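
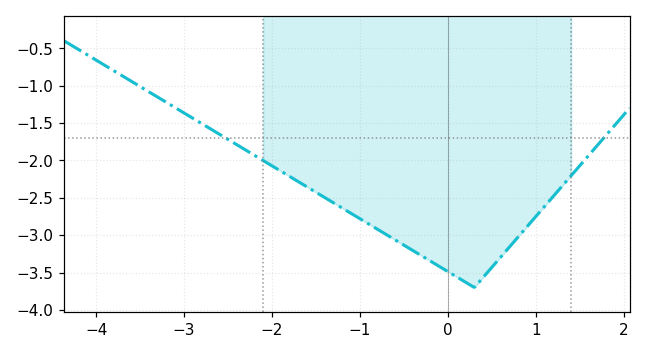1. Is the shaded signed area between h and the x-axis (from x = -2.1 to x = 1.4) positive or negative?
negative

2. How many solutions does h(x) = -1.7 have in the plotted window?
2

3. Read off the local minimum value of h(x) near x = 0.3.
-3.7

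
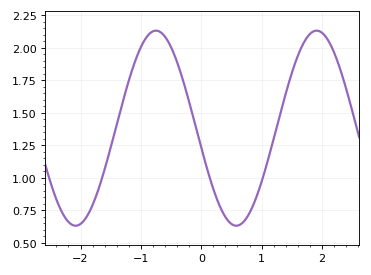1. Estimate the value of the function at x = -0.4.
1.89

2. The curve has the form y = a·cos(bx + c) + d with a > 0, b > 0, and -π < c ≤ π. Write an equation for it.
y = 0.75cos(2.36x + 1.77) + 1.38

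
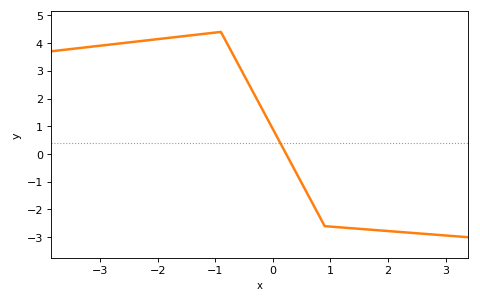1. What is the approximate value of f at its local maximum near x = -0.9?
4.4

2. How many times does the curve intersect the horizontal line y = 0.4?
1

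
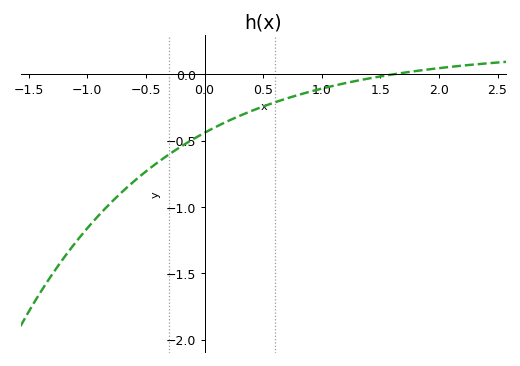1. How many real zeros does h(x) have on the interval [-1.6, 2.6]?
1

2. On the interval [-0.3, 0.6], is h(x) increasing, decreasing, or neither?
increasing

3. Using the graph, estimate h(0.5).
-0.25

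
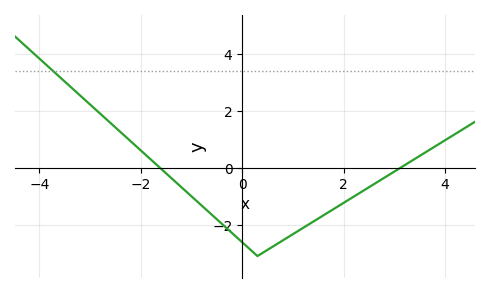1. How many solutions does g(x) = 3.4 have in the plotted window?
1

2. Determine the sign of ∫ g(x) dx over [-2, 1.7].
negative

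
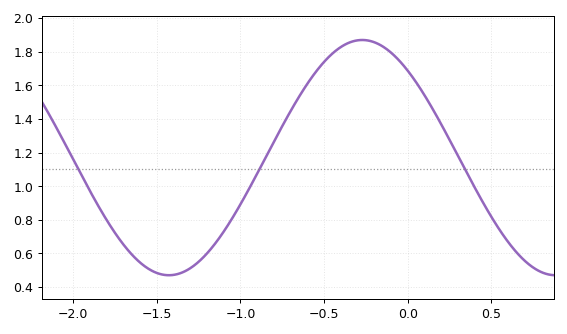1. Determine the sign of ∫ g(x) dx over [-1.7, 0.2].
positive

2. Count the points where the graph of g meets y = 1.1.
3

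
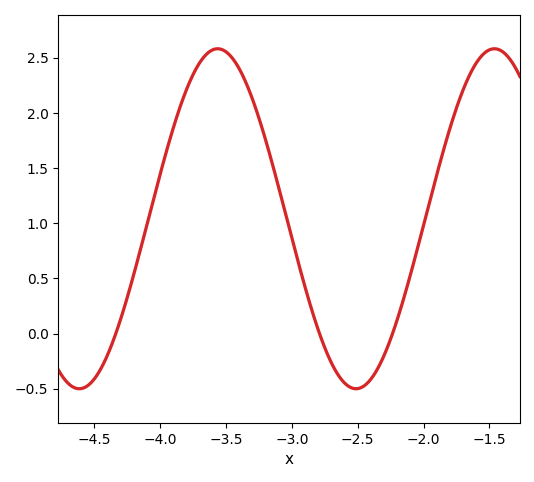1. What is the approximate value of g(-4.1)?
0.987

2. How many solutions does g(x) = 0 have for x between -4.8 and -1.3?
3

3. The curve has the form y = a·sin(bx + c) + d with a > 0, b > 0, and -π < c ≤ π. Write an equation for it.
y = 1.54sin(2.99x - 0.342) + 1.04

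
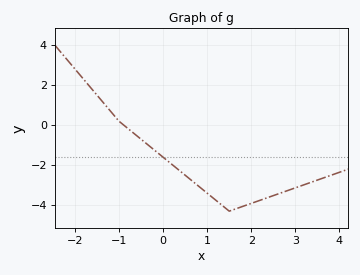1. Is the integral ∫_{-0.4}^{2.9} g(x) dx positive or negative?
negative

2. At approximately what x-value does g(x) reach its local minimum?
1.5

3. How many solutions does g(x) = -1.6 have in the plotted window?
1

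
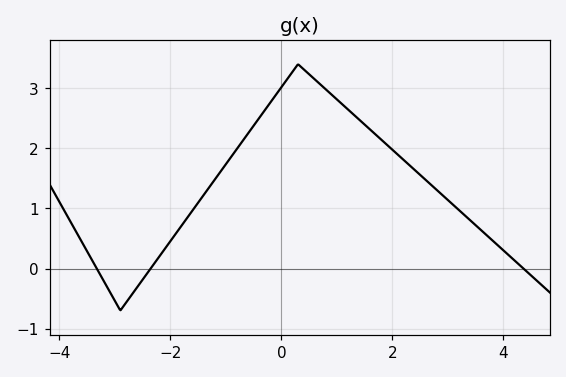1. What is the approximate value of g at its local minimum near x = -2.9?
-0.7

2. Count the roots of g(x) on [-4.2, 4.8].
3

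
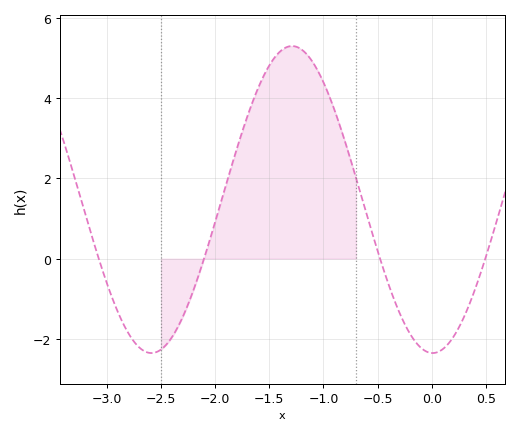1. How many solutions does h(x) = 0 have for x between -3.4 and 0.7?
4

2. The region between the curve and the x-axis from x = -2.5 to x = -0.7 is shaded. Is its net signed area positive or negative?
positive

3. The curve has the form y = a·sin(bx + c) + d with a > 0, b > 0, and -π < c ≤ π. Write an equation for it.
y = 3.82sin(2.4x - 1.6) + 1.47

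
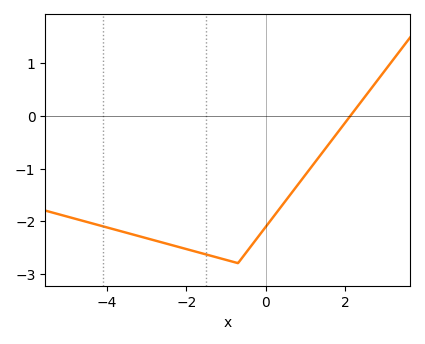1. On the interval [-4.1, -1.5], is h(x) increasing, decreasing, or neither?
decreasing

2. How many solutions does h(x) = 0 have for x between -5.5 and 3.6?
1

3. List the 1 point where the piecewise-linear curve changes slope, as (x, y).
(-0.7, -2.8)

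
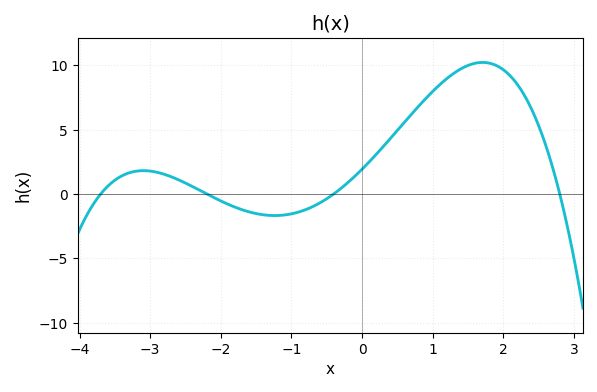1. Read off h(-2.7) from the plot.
1.33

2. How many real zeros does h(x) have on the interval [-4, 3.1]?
4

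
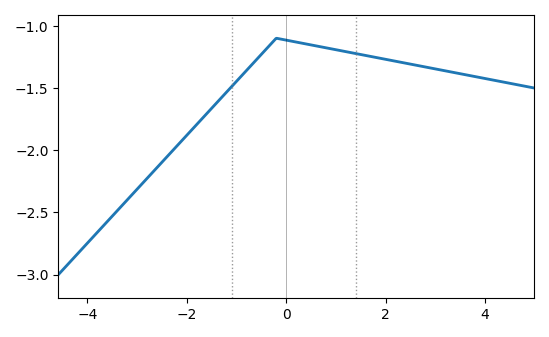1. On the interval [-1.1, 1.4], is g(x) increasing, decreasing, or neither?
neither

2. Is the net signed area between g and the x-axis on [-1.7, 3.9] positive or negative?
negative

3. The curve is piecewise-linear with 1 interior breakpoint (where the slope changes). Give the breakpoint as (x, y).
(-0.2, -1.1)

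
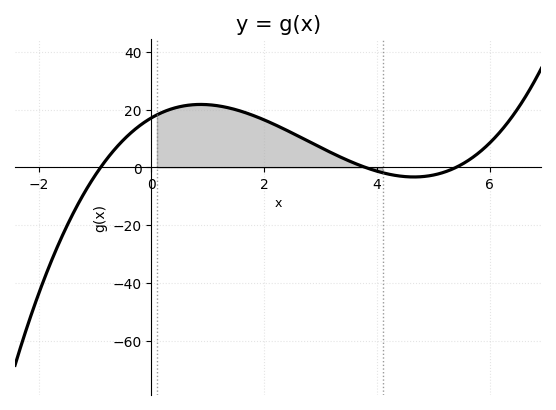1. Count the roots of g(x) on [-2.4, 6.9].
3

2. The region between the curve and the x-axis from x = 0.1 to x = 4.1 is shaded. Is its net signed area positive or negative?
positive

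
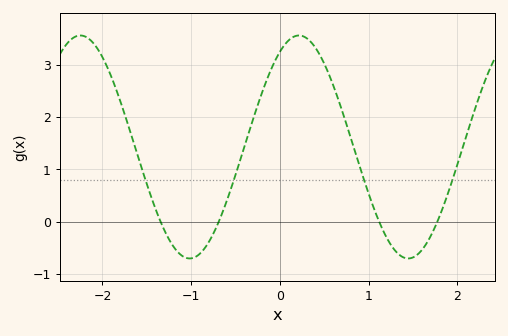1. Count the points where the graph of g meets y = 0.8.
4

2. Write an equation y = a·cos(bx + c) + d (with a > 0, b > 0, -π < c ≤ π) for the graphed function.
y = 2.13cos(2.55x - 0.55) + 1.43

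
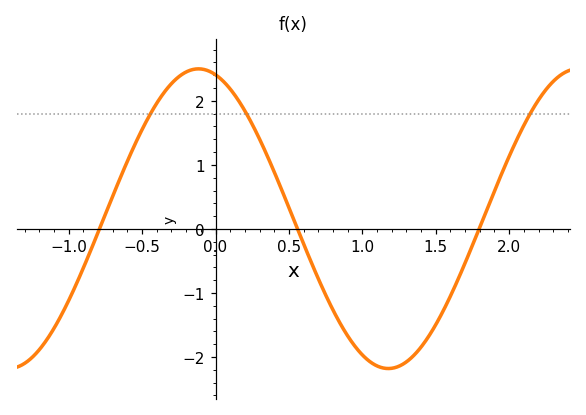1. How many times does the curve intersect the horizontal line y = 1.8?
3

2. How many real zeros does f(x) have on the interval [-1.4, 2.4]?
3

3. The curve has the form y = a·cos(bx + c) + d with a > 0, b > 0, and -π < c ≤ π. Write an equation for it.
y = 2.34cos(2.4x + 0.28) + 0.16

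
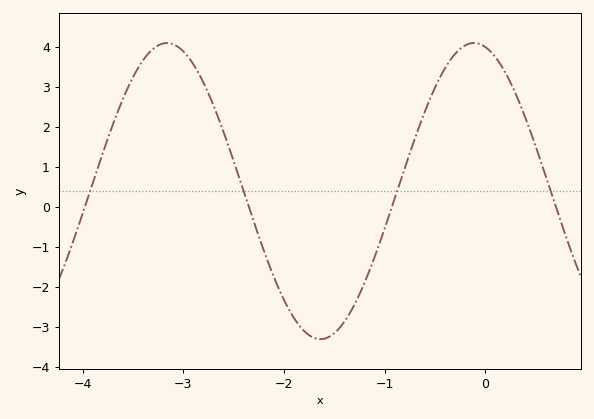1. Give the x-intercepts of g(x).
-4, -2.3, -0.9, 0.7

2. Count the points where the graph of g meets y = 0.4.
4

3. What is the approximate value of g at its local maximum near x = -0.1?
4.1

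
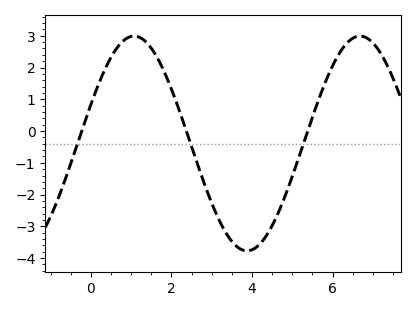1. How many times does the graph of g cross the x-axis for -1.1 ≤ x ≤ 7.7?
3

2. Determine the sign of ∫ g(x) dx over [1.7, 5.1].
negative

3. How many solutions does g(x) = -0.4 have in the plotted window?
3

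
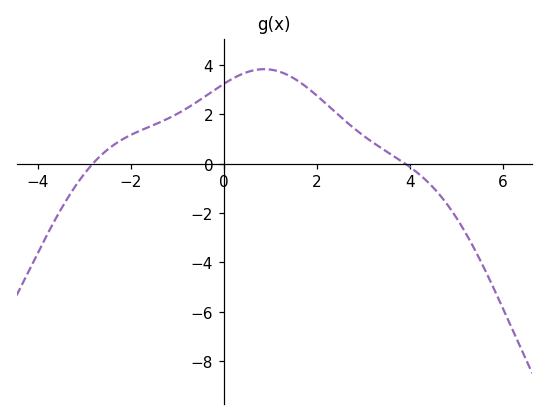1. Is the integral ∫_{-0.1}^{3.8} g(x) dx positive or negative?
positive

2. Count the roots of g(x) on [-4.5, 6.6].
2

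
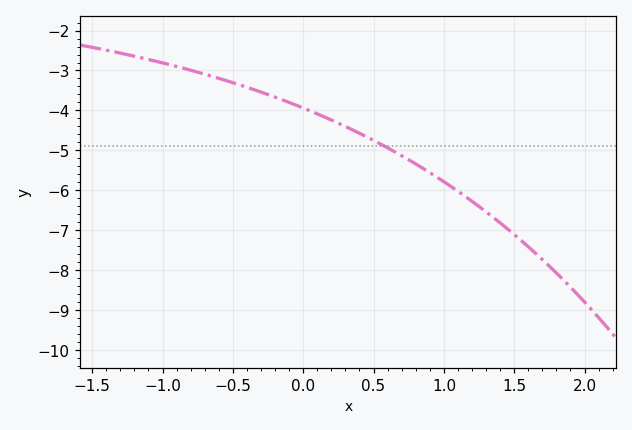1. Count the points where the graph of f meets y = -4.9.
1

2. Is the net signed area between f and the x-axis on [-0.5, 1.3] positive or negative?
negative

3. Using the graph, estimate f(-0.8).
-3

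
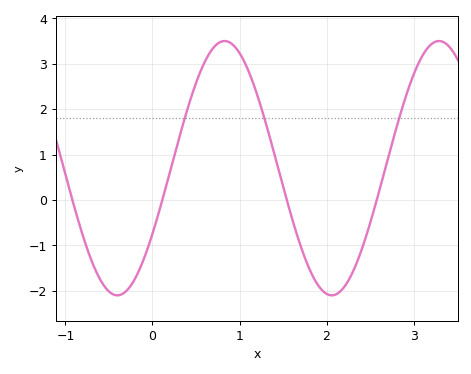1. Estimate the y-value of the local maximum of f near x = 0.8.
3.5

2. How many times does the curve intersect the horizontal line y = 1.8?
3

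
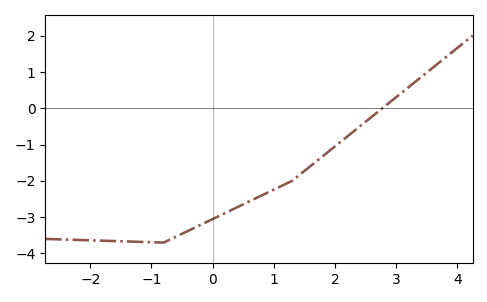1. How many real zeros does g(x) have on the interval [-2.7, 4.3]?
1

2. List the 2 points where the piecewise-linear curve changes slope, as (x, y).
(-0.8, -3.7); (1.3, -2)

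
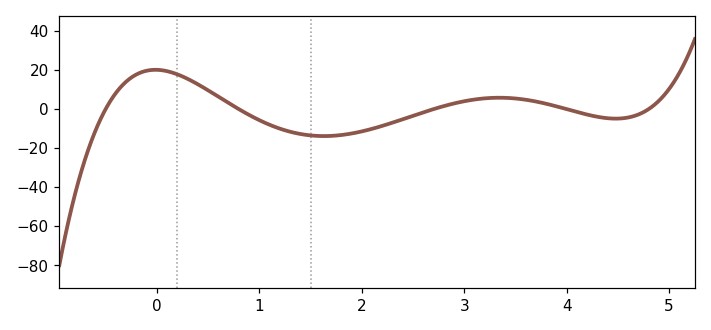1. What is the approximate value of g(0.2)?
17.8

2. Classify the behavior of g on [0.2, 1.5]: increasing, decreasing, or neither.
decreasing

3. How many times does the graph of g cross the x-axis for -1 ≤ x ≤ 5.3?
5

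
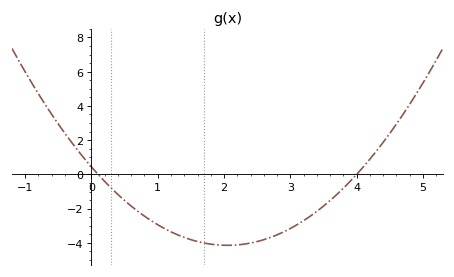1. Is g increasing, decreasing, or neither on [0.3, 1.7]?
decreasing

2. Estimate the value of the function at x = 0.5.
-1.6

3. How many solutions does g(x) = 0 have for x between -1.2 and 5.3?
2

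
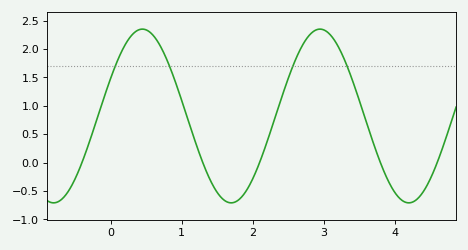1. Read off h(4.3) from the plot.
-0.65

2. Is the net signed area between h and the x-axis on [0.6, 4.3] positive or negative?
positive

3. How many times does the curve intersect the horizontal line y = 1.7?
4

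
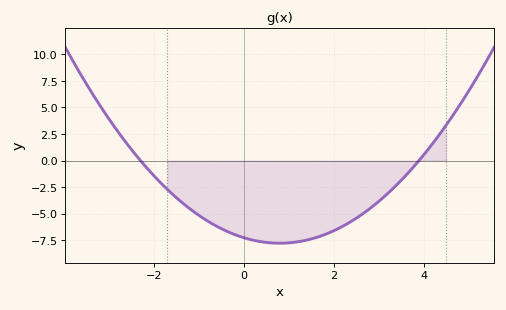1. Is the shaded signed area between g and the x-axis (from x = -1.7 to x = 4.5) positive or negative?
negative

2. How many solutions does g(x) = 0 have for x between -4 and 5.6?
2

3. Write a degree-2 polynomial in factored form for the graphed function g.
y = 0.81(x + 2.3)(x - 3.9)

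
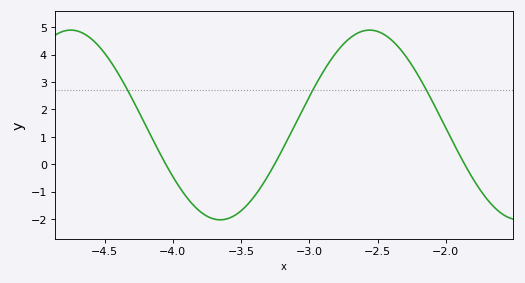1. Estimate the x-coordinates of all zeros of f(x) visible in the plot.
-4.05, -3.25, -1.86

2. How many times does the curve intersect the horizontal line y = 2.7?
3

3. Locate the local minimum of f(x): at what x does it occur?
-3.65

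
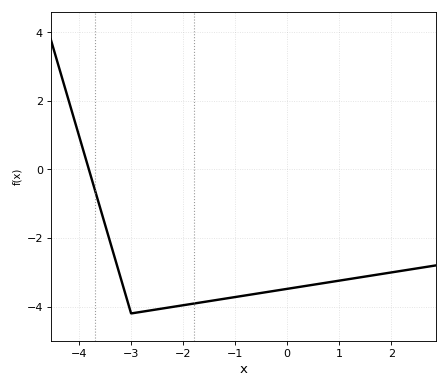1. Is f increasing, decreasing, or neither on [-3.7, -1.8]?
neither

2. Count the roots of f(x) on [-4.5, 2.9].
1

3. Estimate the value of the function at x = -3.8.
-0.057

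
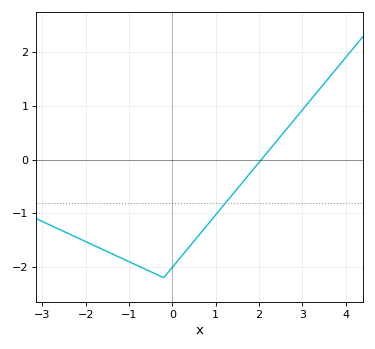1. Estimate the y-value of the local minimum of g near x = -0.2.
-2.2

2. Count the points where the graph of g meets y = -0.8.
1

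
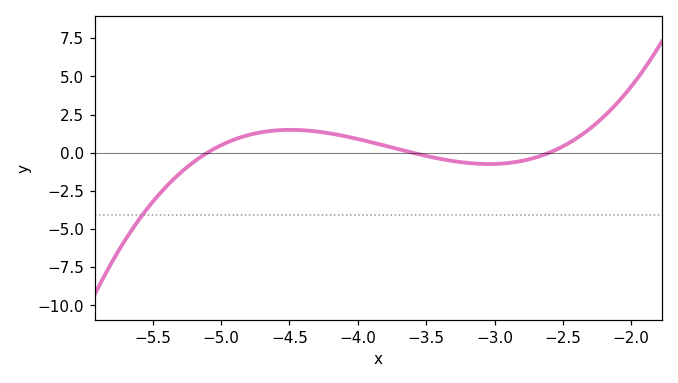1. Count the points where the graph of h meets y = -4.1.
1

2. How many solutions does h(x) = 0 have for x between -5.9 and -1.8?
3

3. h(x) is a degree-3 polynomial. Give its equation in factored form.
y = 1.46(x + 5.1)(x + 3.6)(x + 2.6)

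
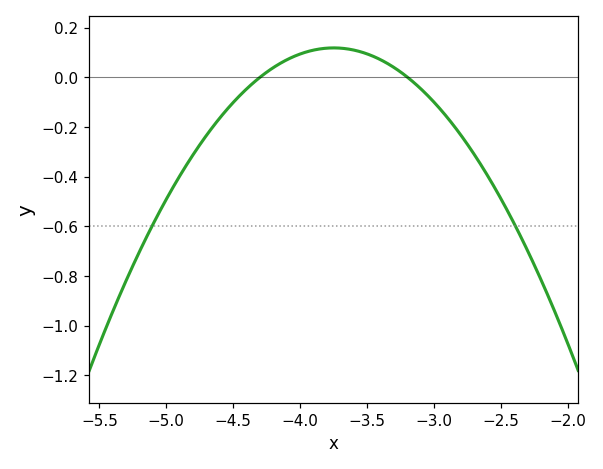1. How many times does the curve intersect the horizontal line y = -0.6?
2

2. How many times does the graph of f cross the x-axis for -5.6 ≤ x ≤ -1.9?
2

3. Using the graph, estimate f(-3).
-0.1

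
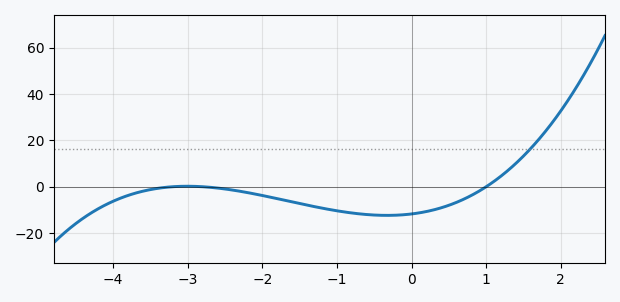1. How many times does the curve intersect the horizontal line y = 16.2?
1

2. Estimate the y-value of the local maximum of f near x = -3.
0.21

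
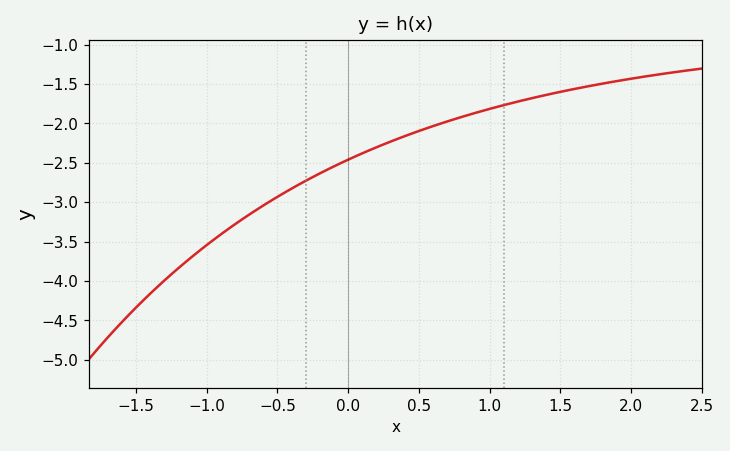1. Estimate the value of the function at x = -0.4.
-2.85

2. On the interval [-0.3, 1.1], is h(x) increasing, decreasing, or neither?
increasing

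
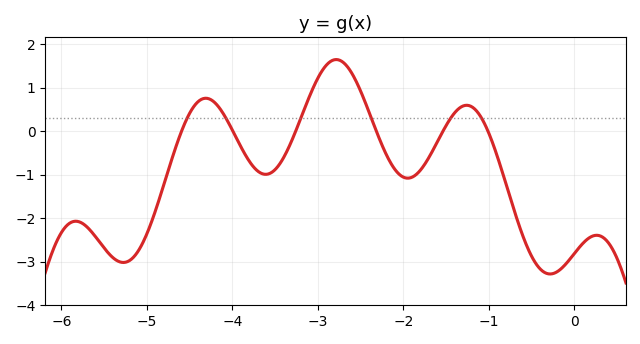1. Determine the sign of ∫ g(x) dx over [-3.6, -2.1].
positive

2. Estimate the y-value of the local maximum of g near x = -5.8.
-2.1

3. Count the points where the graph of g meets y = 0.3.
6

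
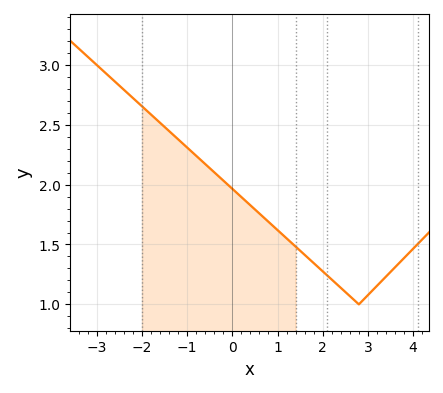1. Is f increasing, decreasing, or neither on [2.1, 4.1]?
neither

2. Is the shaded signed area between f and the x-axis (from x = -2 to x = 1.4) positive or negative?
positive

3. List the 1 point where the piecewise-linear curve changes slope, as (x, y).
(2.8, 1)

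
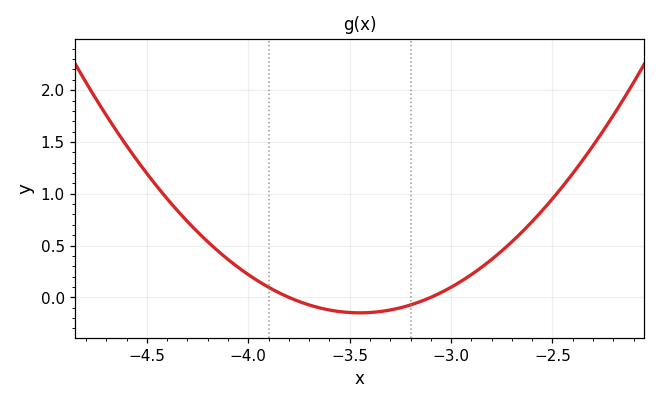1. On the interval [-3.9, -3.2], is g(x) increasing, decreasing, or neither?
neither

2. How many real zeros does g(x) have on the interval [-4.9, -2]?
2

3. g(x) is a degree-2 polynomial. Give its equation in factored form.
y = 1.22(x + 3.8)(x + 3.1)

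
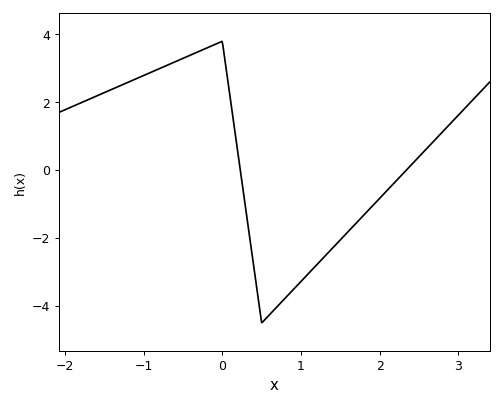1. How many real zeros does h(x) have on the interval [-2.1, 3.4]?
2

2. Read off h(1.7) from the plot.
-1.56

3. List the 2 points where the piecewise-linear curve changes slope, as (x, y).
(0, 3.8); (0.5, -4.5)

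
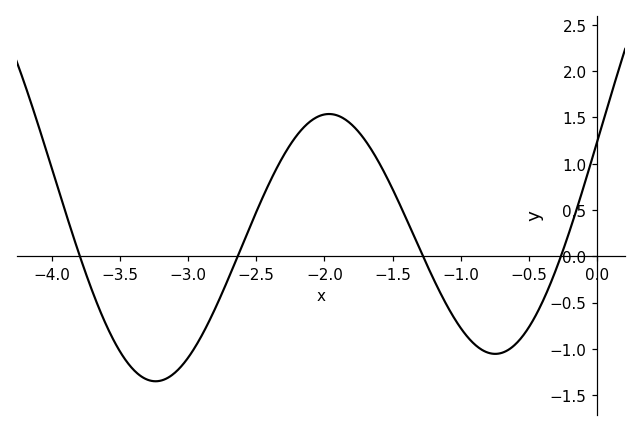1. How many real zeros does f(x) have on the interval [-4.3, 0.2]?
4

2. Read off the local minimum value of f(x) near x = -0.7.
-1.05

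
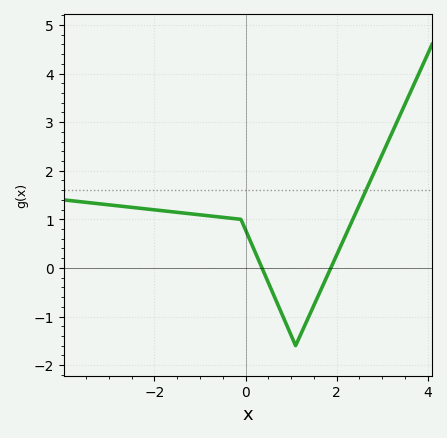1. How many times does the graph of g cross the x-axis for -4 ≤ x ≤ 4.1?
2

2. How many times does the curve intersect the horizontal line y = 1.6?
1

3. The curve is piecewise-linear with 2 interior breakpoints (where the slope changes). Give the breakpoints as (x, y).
(-0.1, 1); (1.1, -1.6)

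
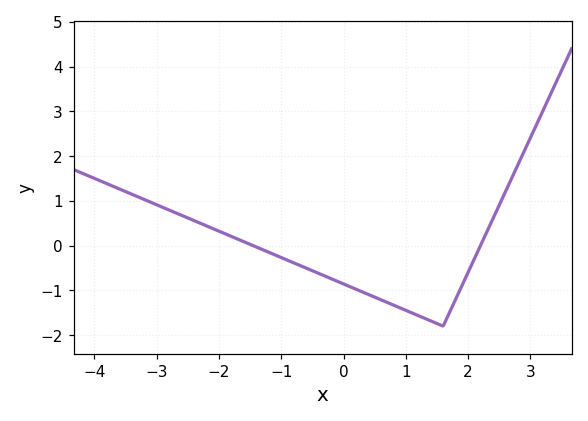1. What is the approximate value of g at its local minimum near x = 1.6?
-1.8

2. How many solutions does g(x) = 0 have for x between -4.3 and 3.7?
2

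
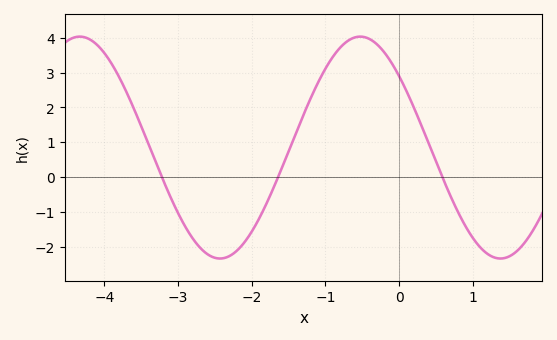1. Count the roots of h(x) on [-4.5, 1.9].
3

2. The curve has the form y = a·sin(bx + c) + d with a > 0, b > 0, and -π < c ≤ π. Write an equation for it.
y = 3.18sin(1.65x + 2.44) + 0.85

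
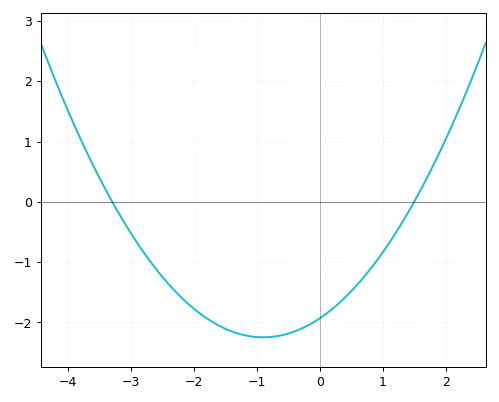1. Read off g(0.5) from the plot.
-1.5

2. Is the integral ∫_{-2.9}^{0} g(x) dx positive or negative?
negative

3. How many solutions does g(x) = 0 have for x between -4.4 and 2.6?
2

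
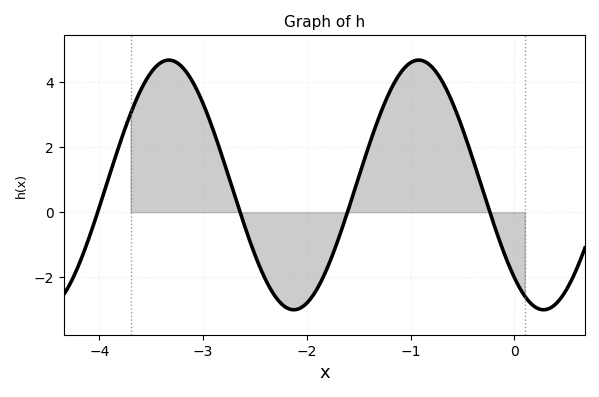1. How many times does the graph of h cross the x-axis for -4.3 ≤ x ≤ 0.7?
4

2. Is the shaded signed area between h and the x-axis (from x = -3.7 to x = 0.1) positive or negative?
positive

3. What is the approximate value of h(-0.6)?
3.4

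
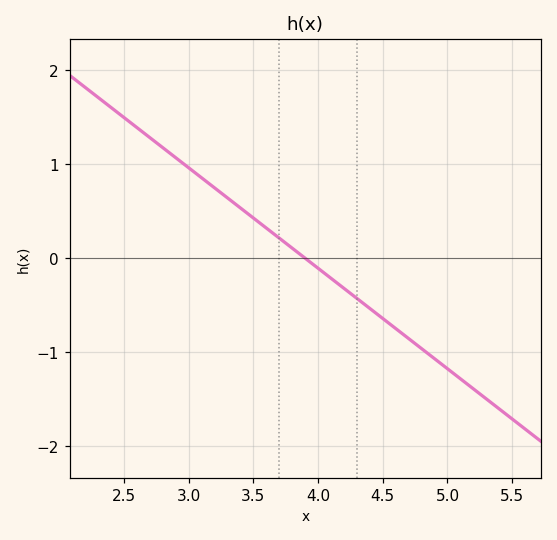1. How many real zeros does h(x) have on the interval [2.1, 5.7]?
1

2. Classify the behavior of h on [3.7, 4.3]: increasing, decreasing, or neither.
decreasing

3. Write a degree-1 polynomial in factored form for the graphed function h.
y = -1.07(x - 3.9)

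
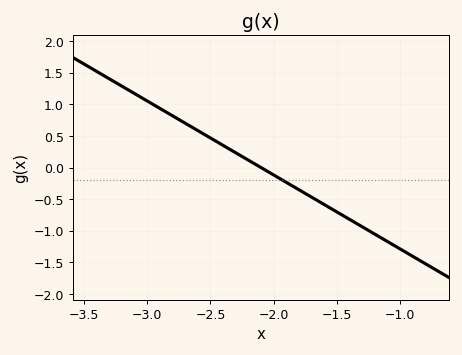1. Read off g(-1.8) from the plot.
-0.35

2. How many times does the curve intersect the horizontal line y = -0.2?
1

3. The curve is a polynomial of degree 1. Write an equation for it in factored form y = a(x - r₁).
y = -1.17(x + 2.1)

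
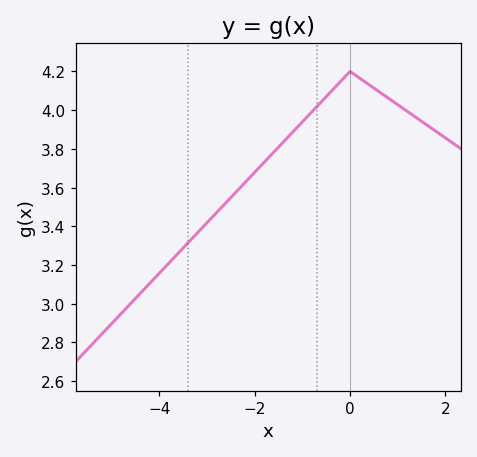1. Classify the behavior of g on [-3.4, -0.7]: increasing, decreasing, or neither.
increasing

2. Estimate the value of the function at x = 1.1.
4.01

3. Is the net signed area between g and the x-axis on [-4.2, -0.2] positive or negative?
positive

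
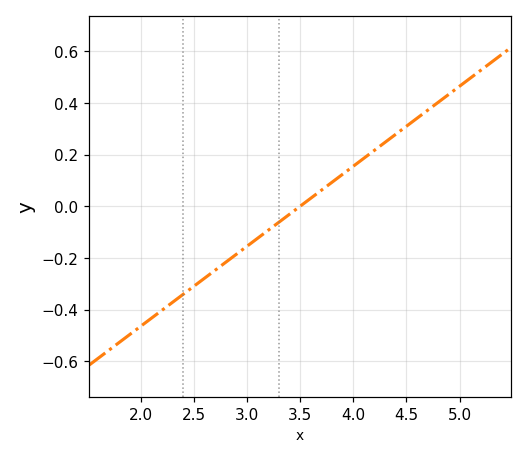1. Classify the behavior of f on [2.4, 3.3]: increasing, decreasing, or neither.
increasing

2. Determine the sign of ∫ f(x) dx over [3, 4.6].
positive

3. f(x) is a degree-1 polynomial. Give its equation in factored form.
y = 0.31(x - 3.5)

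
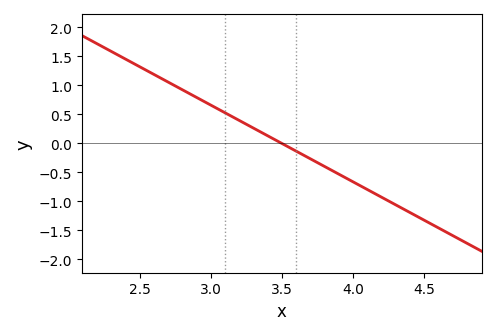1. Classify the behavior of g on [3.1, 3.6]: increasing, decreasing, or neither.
decreasing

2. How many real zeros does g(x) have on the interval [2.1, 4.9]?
1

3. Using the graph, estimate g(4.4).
-1.2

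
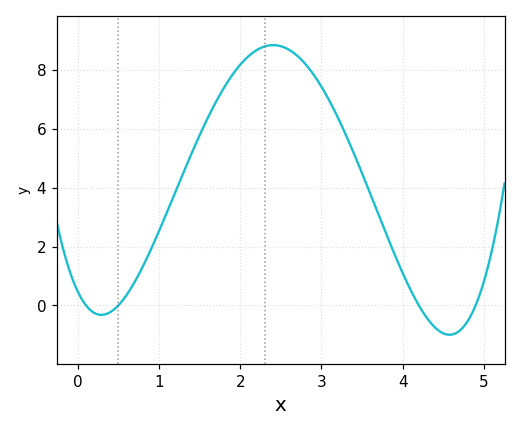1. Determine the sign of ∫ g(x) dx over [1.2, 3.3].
positive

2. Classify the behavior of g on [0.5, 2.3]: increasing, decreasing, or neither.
increasing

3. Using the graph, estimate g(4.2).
0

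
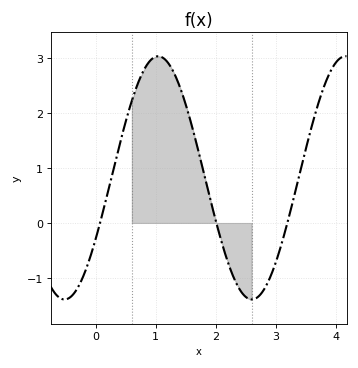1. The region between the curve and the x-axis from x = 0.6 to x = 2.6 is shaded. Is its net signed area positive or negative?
positive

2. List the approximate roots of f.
0.1, 2, 3.2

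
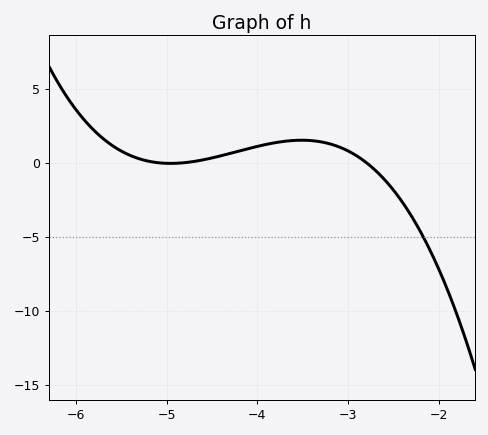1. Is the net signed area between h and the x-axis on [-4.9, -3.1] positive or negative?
positive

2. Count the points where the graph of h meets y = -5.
1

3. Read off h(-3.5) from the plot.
1.51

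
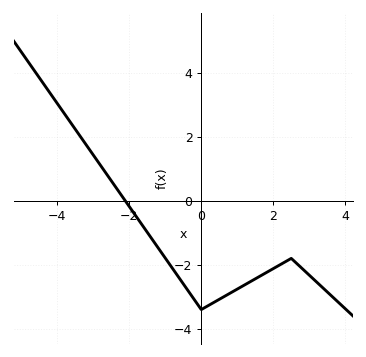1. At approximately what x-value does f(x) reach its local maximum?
2.4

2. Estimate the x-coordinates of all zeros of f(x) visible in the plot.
-2.2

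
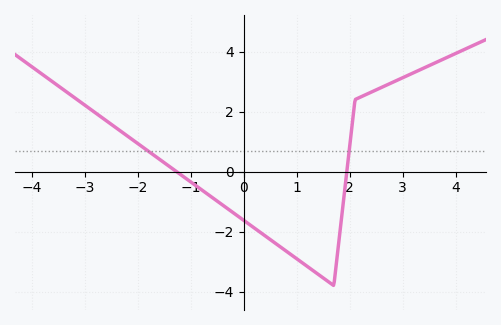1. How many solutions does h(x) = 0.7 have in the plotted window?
2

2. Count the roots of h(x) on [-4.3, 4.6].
2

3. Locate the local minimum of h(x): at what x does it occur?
1.7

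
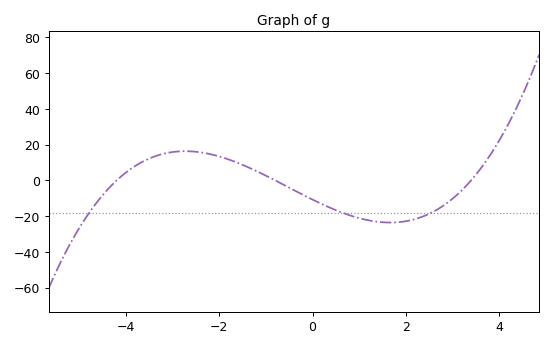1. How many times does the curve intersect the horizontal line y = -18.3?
3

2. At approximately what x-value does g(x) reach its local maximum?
-2.73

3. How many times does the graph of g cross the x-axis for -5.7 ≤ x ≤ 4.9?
3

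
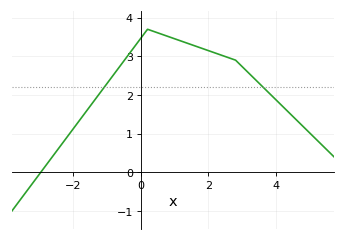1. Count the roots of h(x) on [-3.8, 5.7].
1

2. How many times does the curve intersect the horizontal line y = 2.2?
2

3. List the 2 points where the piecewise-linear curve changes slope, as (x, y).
(0.2, 3.7); (2.8, 2.9)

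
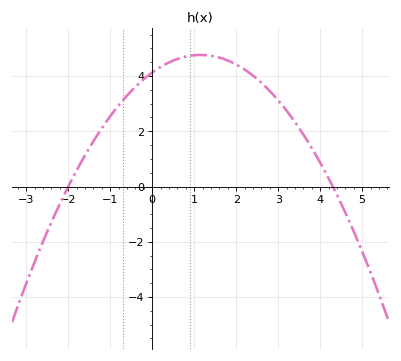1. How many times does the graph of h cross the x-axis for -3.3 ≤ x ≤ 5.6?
2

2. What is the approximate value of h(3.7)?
1.6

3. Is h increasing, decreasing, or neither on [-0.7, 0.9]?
increasing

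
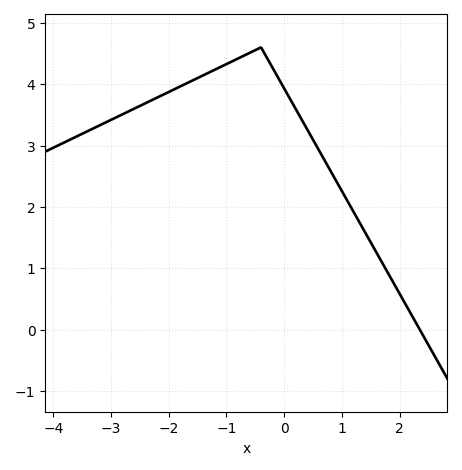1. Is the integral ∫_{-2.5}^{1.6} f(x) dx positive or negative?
positive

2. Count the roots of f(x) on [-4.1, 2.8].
1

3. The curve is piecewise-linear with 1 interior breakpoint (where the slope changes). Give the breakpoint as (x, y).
(-0.4, 4.6)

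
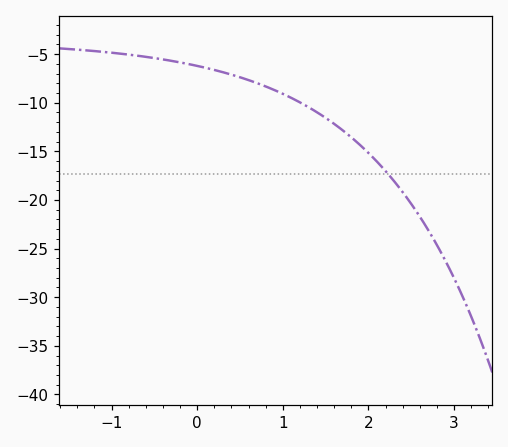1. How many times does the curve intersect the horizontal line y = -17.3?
1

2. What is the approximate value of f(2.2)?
-17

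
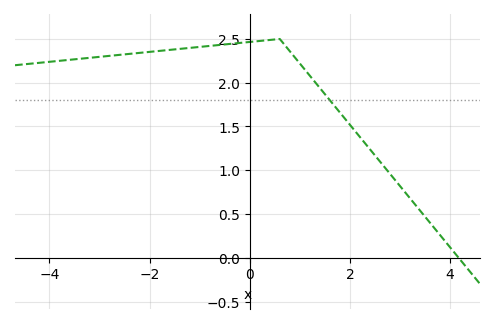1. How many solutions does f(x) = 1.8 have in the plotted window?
1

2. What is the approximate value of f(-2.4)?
2.35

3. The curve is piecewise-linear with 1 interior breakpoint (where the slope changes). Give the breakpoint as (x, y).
(0.6, 2.5)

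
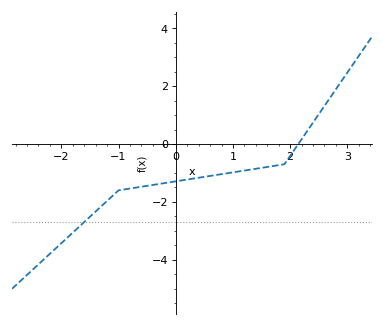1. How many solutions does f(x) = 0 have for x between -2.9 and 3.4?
1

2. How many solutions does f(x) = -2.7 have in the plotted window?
1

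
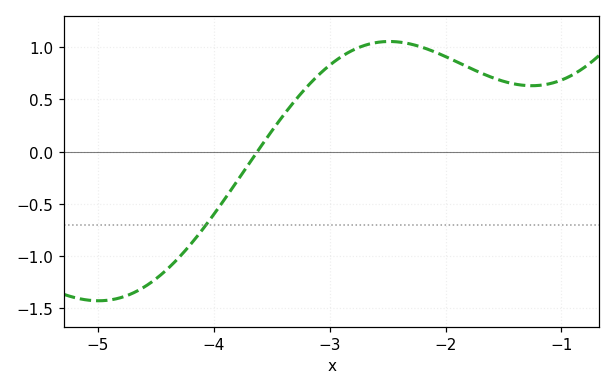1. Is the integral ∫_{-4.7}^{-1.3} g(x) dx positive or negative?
positive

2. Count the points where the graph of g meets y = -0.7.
1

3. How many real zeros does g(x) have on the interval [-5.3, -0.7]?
1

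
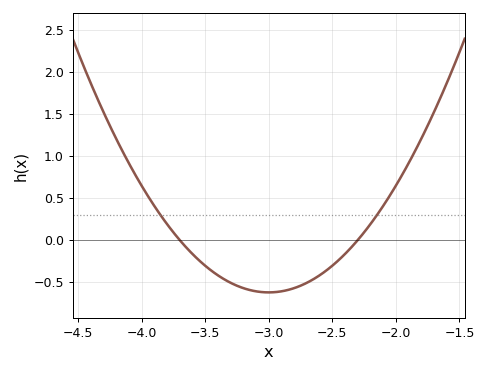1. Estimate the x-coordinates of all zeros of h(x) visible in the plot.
-3.7, -2.3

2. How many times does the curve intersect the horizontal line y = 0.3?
2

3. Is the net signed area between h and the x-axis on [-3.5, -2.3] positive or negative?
negative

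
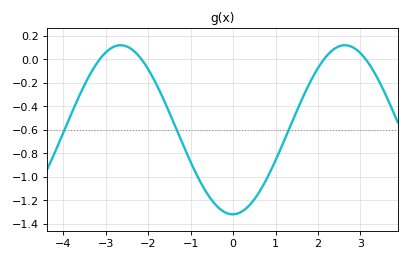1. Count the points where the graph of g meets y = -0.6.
3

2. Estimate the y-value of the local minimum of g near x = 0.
-1.32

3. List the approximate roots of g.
-3.14, -2.16, 2.14, 3.12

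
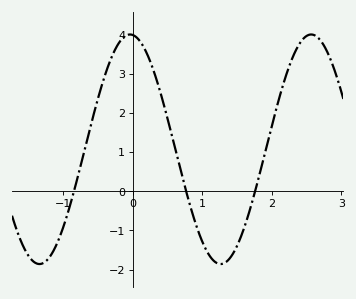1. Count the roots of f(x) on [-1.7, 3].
3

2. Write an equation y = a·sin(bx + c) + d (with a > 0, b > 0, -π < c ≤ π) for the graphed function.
y = 2.93sin(2.41x + 1.67) + 1.07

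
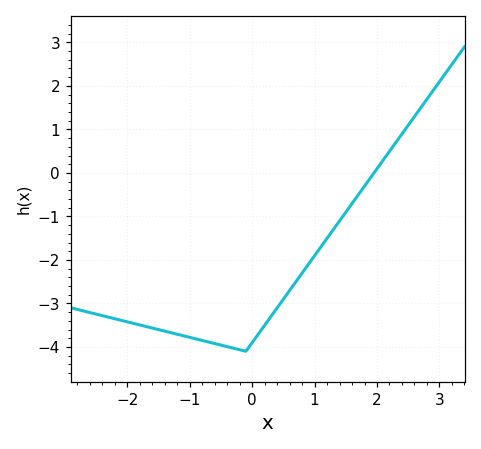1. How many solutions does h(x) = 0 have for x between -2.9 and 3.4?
1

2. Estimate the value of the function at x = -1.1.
-3.7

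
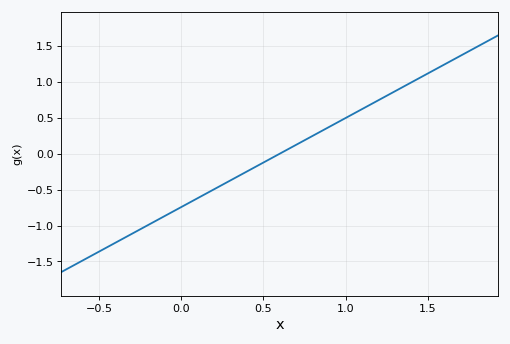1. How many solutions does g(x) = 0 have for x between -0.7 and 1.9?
1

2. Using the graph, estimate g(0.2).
-0.496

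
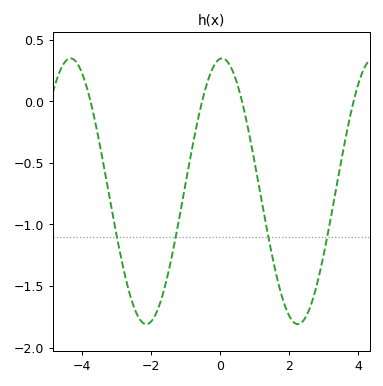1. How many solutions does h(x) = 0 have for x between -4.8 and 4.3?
4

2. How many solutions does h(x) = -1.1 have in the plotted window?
4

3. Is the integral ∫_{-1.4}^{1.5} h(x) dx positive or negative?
negative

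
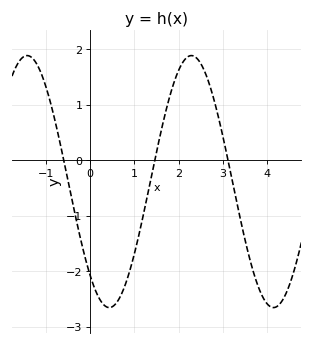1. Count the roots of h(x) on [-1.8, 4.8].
3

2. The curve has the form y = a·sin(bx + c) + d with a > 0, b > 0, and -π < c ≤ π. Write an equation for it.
y = 2.27sin(1.69x - 2.3) - 0.38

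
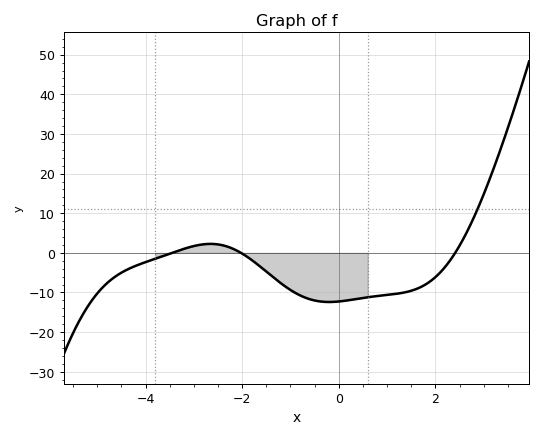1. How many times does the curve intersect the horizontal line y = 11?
1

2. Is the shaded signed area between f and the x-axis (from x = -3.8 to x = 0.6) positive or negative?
negative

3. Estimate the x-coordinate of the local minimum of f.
-0.199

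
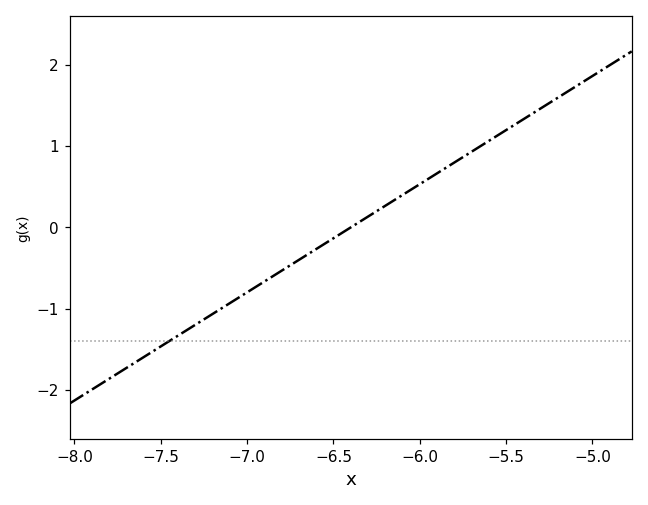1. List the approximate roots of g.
-6.4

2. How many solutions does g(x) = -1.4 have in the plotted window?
1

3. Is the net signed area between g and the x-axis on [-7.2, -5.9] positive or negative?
negative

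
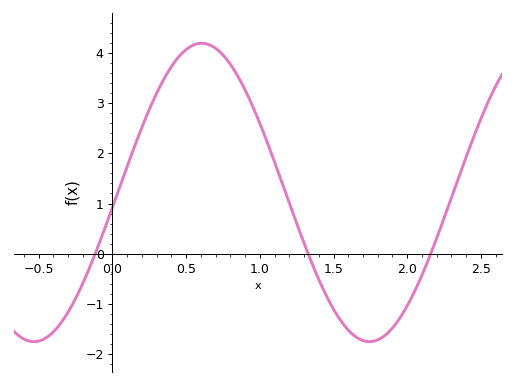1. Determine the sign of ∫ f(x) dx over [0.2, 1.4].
positive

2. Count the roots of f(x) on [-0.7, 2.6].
3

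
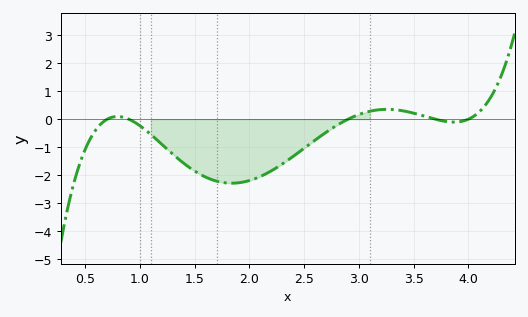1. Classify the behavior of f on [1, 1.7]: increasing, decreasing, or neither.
decreasing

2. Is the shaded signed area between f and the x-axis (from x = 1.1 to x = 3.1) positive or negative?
negative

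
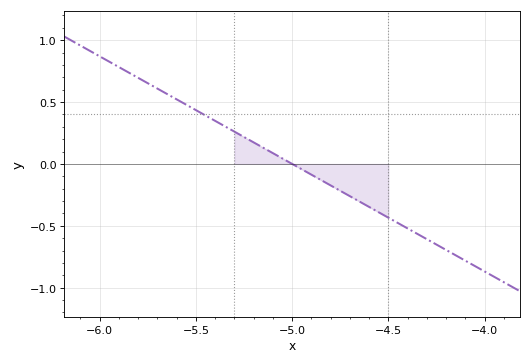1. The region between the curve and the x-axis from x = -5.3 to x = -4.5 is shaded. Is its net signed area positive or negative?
negative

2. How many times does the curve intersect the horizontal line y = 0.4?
1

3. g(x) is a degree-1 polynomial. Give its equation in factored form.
y = -0.87(x + 5)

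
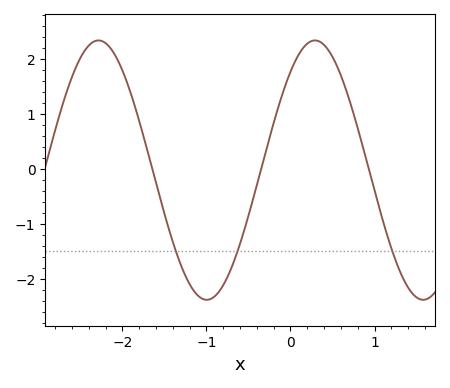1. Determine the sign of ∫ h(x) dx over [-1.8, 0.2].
negative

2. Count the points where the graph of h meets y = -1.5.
3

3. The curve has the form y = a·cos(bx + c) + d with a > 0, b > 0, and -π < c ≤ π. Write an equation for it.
y = 2.36cos(2.44x - 0.71) - 0.02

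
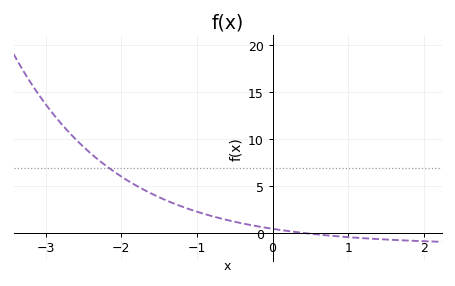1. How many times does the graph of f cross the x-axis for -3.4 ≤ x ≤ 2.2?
1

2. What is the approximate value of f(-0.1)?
0.549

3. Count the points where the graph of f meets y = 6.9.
1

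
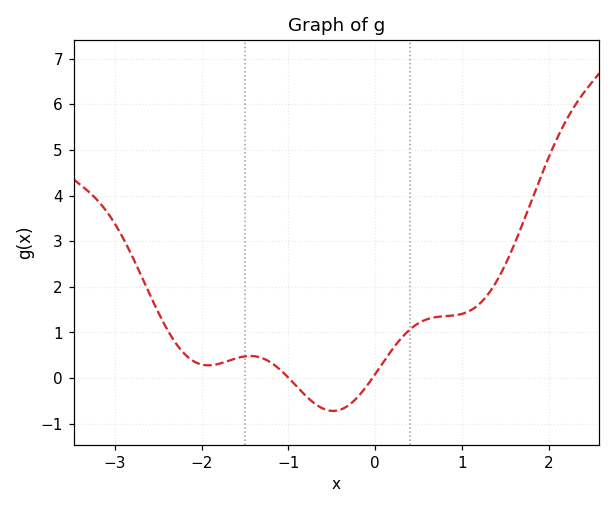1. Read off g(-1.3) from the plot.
0.436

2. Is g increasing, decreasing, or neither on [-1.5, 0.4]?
neither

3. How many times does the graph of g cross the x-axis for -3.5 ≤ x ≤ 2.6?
2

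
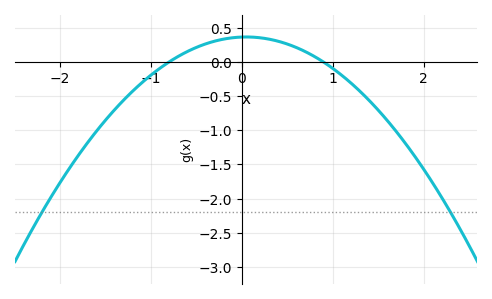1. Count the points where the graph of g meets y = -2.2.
2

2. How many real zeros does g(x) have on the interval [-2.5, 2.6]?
2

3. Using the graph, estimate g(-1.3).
-0.55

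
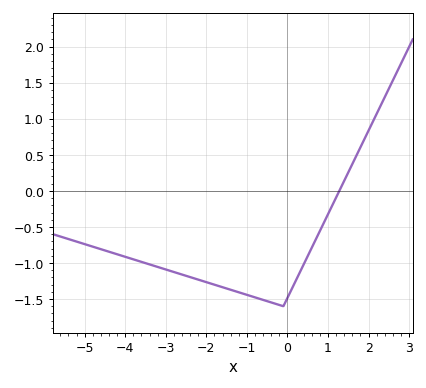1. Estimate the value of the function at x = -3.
-1.1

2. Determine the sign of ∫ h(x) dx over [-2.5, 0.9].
negative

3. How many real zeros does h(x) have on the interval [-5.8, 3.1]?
1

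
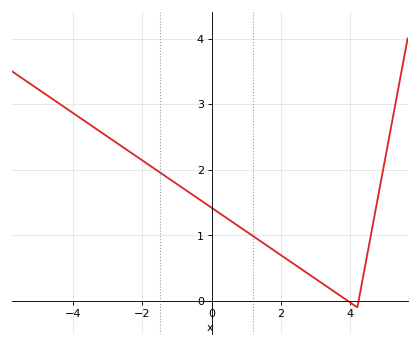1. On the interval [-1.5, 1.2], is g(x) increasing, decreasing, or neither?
decreasing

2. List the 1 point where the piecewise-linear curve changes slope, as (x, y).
(4.2, -0.1)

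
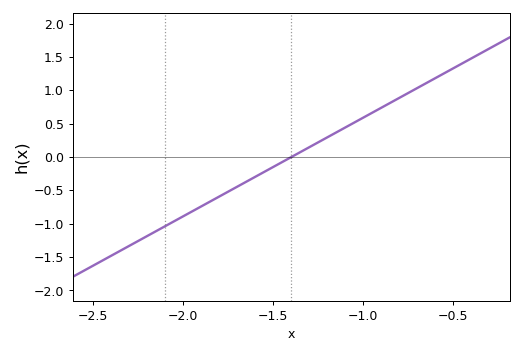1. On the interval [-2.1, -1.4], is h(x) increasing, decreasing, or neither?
increasing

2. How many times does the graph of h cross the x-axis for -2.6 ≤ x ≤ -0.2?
1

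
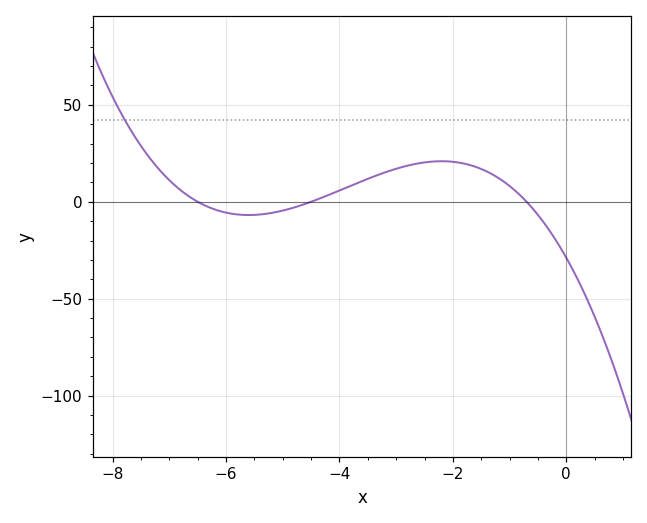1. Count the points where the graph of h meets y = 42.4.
1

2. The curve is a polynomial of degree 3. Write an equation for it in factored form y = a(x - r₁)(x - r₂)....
y = -1.41(x + 6.5)(x + 4.5)(x + 0.7)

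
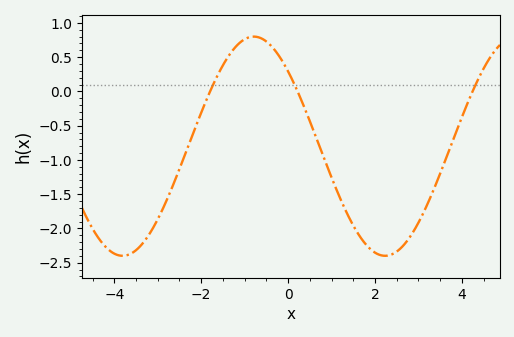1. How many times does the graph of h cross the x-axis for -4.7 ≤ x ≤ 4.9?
3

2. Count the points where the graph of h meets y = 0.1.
3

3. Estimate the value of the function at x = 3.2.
-1.66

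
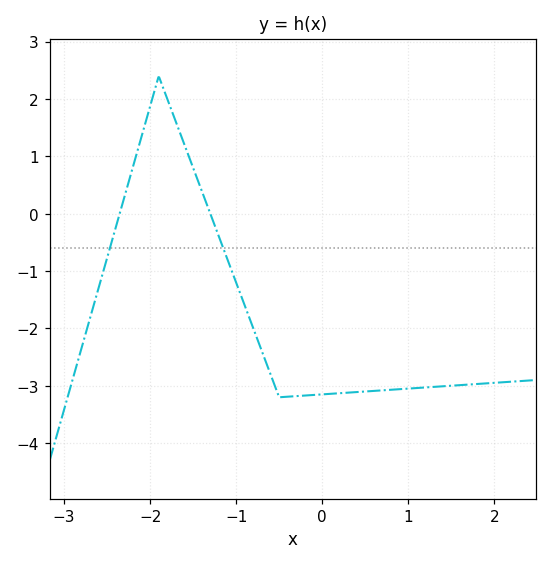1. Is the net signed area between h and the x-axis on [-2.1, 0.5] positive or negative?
negative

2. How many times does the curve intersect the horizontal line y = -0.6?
2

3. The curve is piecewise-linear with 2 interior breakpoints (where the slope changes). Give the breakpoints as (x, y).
(-1.9, 2.4); (-0.5, -3.2)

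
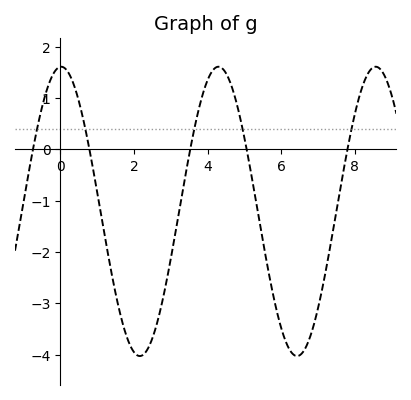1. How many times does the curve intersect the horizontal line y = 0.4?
5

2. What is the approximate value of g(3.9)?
1.1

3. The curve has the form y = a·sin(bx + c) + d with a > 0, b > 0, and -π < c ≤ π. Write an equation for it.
y = 2.82sin(1.5x + 1.5) - 1.21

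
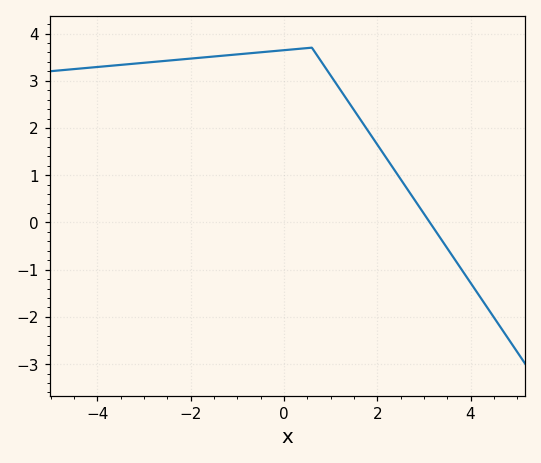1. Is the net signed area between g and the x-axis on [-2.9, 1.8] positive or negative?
positive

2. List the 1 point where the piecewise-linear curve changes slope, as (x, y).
(0.6, 3.7)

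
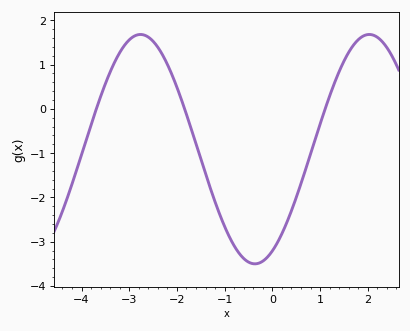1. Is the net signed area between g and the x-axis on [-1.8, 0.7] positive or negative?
negative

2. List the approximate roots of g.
-3.69, -1.84, 1.11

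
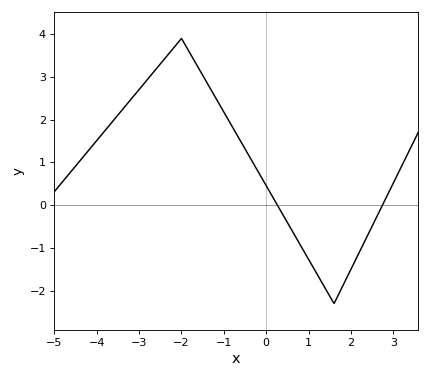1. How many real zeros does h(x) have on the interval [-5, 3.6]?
2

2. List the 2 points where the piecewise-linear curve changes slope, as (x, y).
(-2, 3.9); (1.6, -2.3)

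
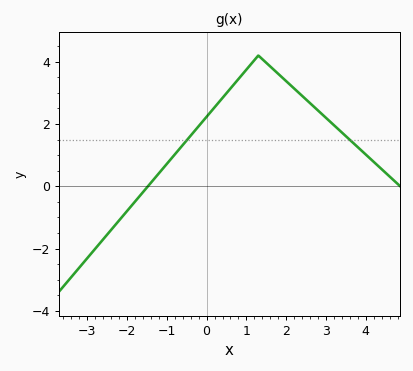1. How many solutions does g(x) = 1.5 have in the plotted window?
2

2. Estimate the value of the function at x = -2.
-0.8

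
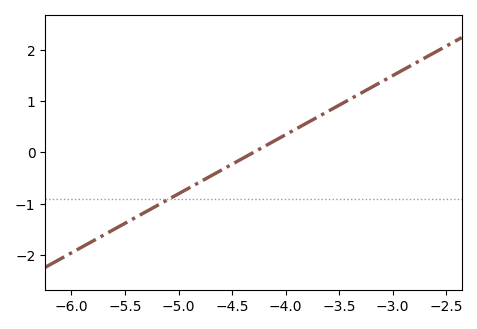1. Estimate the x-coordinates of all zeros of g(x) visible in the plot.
-4.3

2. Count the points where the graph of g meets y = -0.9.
1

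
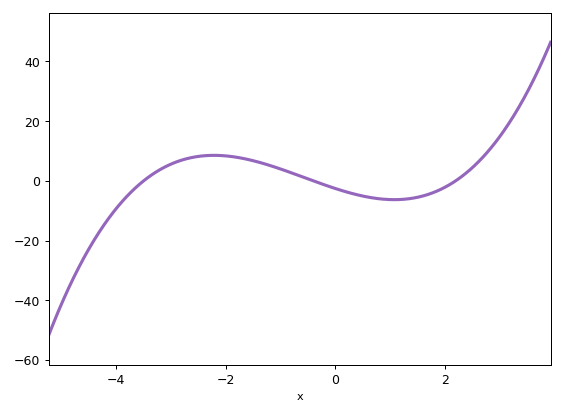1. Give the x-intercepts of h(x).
-3.4, -0.4, 2.2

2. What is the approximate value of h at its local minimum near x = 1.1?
-6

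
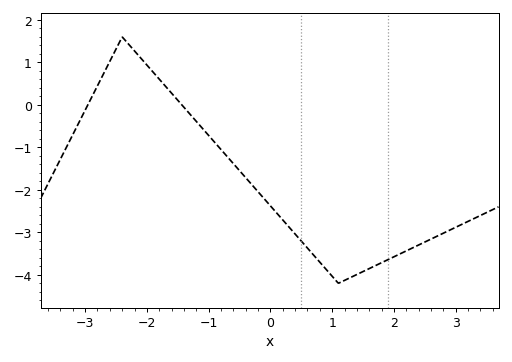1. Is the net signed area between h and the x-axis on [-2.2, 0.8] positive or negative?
negative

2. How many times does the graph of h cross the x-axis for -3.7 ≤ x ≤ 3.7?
2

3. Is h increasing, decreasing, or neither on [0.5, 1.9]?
neither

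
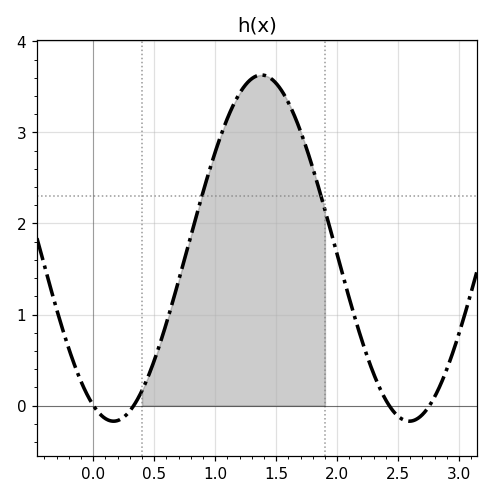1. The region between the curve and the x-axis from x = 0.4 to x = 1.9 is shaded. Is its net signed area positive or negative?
positive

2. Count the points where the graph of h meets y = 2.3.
2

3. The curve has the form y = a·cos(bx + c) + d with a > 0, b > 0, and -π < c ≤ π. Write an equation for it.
y = 1.9cos(2.6x + 2.7) + 1.73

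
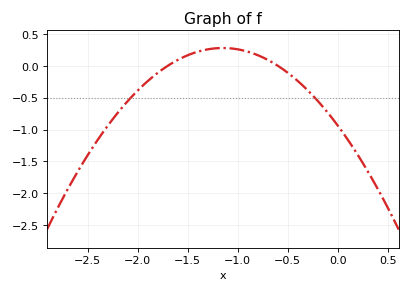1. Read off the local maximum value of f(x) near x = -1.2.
0.278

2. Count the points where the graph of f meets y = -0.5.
2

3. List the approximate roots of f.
-1.7, -0.6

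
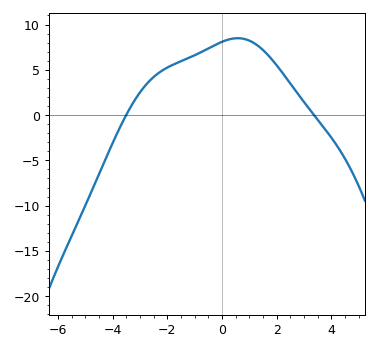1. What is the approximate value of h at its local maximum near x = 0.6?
8.49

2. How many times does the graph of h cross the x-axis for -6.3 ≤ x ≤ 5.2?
2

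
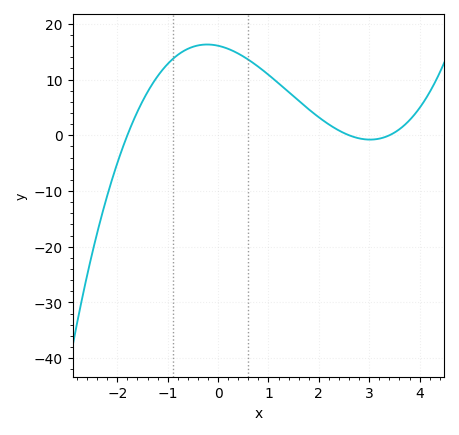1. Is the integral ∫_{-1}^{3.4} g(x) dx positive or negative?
positive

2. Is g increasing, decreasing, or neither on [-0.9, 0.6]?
neither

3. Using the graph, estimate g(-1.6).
4.24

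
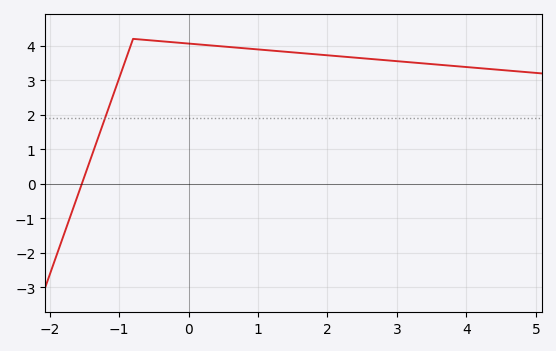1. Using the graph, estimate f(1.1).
3.88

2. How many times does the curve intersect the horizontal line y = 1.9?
1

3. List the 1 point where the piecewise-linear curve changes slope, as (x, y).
(-0.8, 4.2)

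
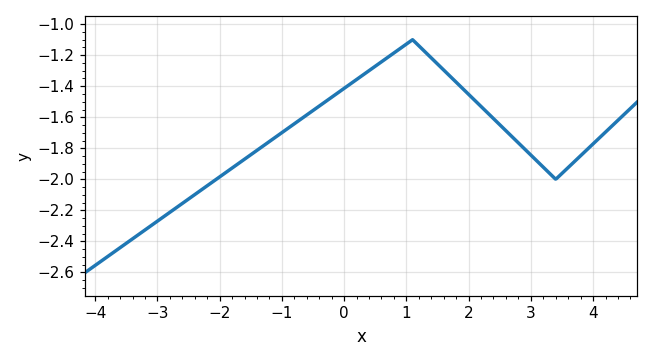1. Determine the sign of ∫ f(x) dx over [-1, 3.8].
negative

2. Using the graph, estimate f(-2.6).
-2.16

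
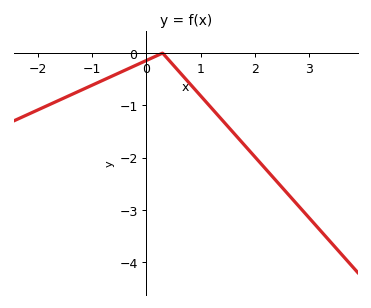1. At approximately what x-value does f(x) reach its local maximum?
0.299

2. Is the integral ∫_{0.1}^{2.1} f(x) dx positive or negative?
negative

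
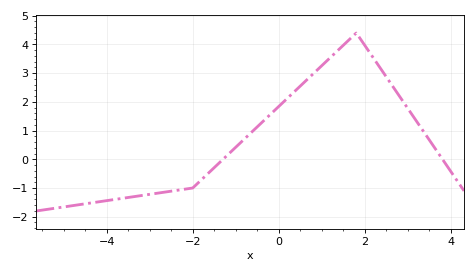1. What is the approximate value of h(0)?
1.84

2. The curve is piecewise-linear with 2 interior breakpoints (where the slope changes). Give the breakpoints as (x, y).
(-2, -1); (1.8, 4.4)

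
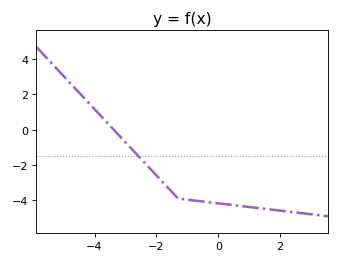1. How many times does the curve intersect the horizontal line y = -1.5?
1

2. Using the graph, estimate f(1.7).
-4.6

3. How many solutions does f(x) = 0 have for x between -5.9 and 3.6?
1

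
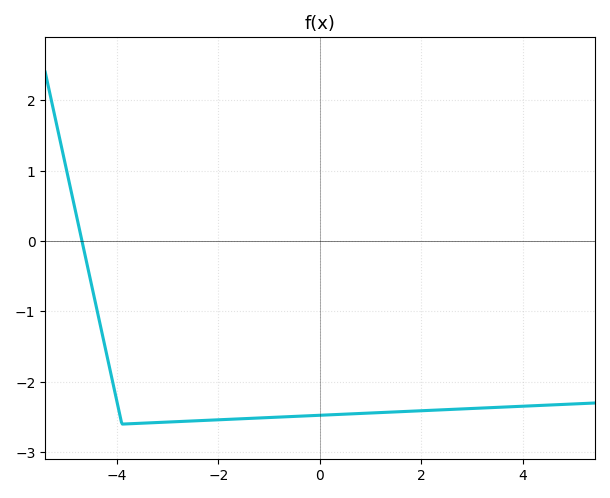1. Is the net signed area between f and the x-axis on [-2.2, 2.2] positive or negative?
negative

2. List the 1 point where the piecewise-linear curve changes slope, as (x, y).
(-3.9, -2.6)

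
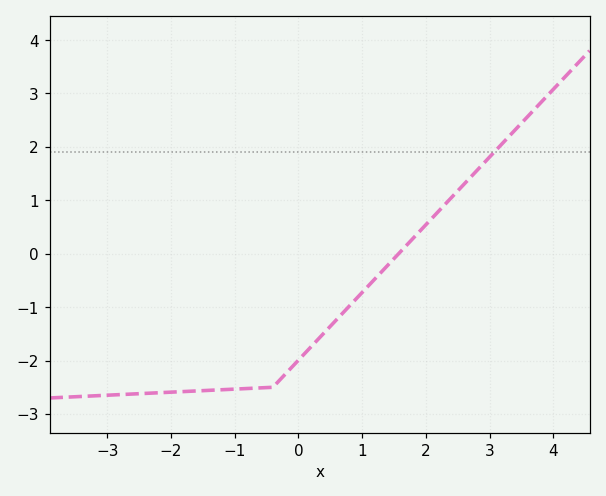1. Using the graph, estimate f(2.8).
1.56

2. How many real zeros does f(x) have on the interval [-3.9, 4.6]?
1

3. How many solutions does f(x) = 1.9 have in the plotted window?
1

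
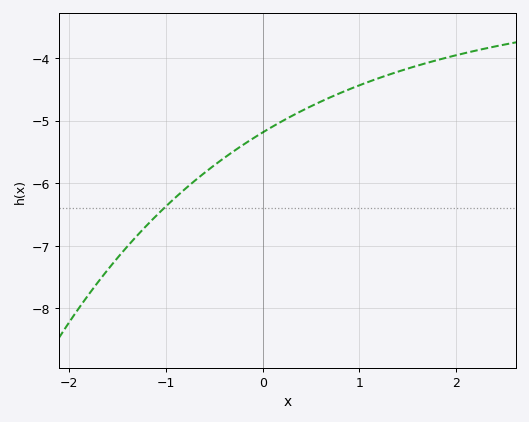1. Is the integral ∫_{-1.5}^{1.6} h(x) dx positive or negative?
negative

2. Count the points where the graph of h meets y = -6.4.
1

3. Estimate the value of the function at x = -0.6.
-5.8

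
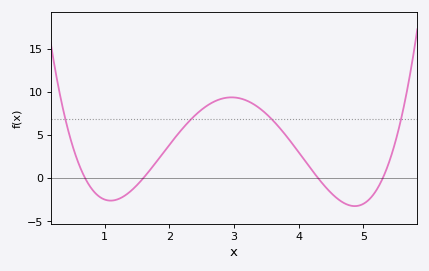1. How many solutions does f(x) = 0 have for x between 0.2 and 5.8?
4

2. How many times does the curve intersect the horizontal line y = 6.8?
4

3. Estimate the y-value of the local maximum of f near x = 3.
9.5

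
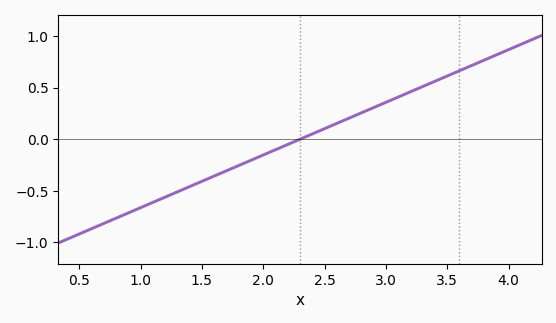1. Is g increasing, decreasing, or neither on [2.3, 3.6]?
increasing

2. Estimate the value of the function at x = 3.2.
0.459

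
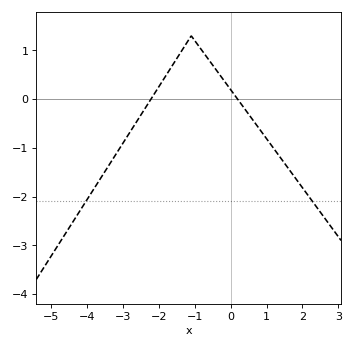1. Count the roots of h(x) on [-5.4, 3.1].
2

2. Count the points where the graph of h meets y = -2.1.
2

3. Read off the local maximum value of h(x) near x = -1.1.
1.3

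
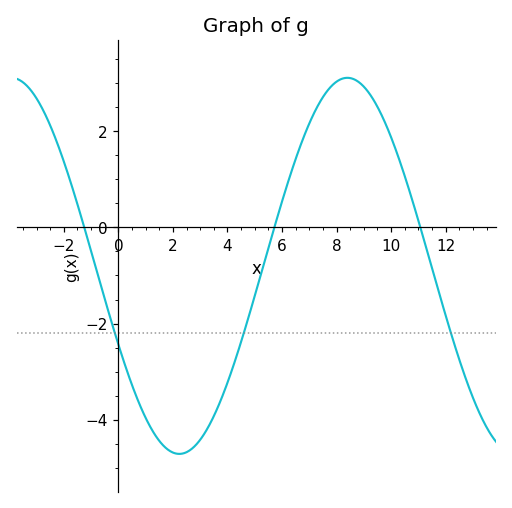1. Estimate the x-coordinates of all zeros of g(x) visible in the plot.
-1.25, 5.72, 11.1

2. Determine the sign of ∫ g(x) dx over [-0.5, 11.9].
negative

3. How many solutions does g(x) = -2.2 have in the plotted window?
3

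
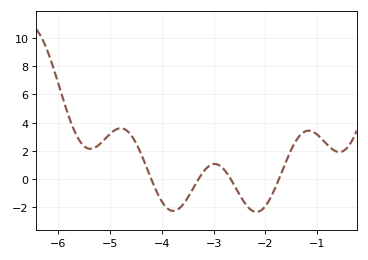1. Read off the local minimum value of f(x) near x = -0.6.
1.92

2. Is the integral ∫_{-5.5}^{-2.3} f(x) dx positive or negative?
positive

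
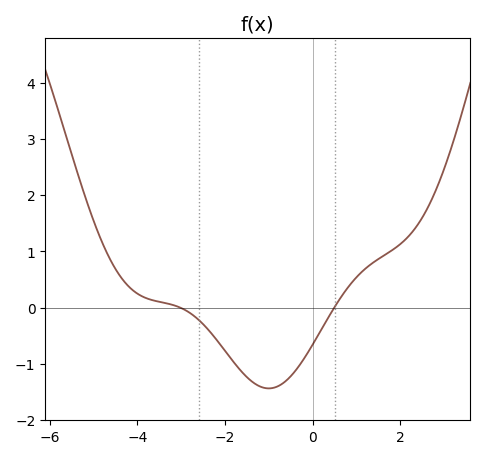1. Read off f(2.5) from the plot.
1.6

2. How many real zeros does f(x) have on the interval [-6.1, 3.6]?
2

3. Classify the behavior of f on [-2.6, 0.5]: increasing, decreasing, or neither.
neither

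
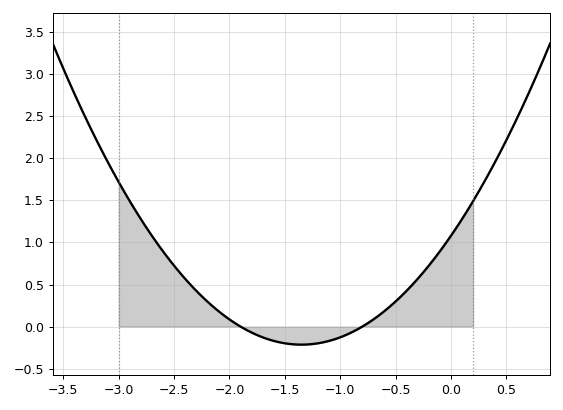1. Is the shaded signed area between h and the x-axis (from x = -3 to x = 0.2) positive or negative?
positive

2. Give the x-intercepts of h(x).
-1.9, -0.8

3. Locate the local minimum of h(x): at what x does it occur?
-1.4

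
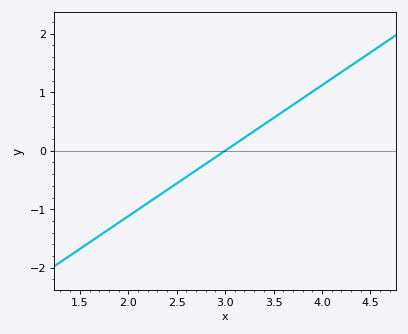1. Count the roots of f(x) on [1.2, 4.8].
1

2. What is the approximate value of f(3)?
0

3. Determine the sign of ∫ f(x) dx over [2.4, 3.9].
positive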